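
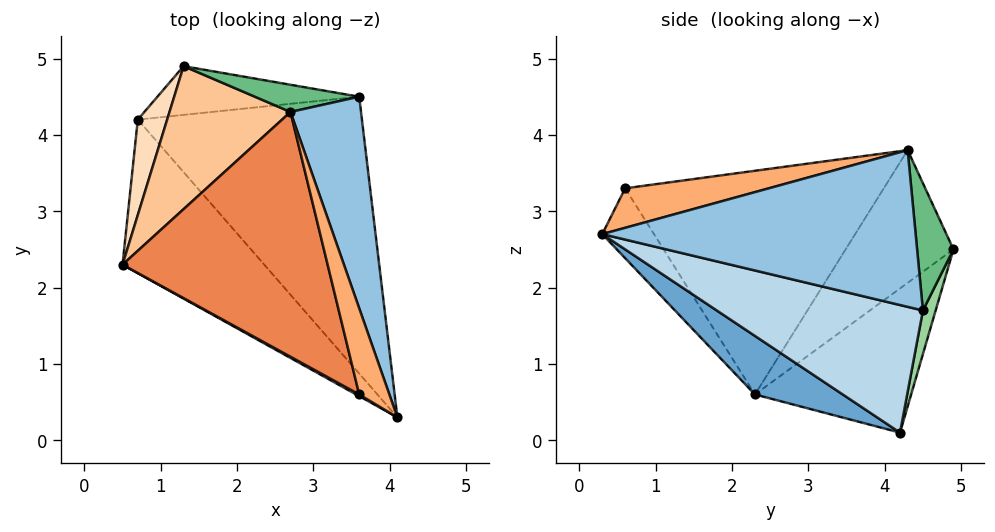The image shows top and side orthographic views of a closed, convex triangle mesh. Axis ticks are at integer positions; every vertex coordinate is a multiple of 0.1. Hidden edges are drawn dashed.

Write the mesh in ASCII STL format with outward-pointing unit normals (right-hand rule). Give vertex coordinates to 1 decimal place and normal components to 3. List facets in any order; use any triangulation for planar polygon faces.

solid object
 facet normal 0.367 -0.273 -0.889
  outer loop
   vertex 0.7 4.2 0.1
   vertex 4.1 0.3 2.7
   vertex 0.5 2.3 0.6
  endloop
 endfacet
 facet normal 0.893 0.202 0.402
  outer loop
   vertex 3.6 4.5 1.7
   vertex 2.7 4.3 3.8
   vertex 4.1 0.3 2.7
  endloop
 endfacet
 facet normal 0.489 -0.146 -0.860
  outer loop
   vertex 3.6 4.5 1.7
   vertex 4.1 0.3 2.7
   vertex 0.7 4.2 0.1
  endloop
 endfacet
 facet normal -0.495 -0.869 0.022
  outer loop
   vertex 3.6 0.6 3.3
   vertex 0.5 2.3 0.6
   vertex 4.1 0.3 2.7
  endloop
 endfacet
 facet normal -0.711 -0.261 0.652
  outer loop
   vertex 3.6 0.6 3.3
   vertex 2.7 4.3 3.8
   vertex 0.5 2.3 0.6
  endloop
 endfacet
 facet normal 0.790 0.111 0.603
  outer loop
   vertex 3.6 0.6 3.3
   vertex 4.1 0.3 2.7
   vertex 2.7 4.3 3.8
  endloop
 endfacet
 facet normal -0.714 -0.256 0.651
  outer loop
   vertex 1.3 4.9 2.5
   vertex 0.5 2.3 0.6
   vertex 2.7 4.3 3.8
  endloop
 endfacet
 facet normal -0.968 0.154 0.197
  outer loop
   vertex 1.3 4.9 2.5
   vertex 0.7 4.2 0.1
   vertex 0.5 2.3 0.6
  endloop
 endfacet
 facet normal 0.232 0.954 0.190
  outer loop
   vertex 1.3 4.9 2.5
   vertex 2.7 4.3 3.8
   vertex 3.6 4.5 1.7
  endloop
 endfacet
 facet normal 0.064 0.954 -0.294
  outer loop
   vertex 1.3 4.9 2.5
   vertex 3.6 4.5 1.7
   vertex 0.7 4.2 0.1
  endloop
 endfacet
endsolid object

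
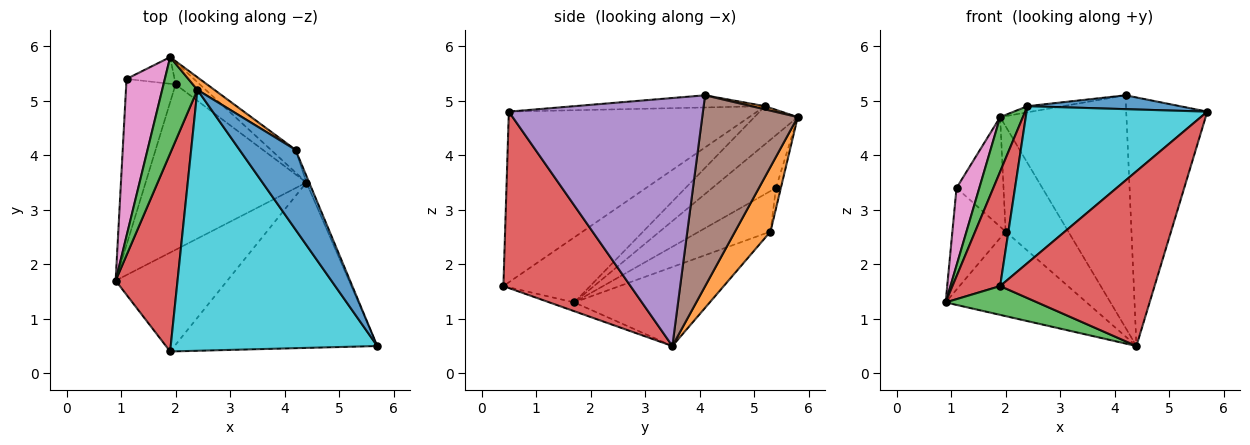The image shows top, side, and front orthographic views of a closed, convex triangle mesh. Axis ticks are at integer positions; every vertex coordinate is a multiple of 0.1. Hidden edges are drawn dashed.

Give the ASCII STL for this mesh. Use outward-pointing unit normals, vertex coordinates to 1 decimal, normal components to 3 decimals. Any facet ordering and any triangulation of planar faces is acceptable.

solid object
 facet normal -0.401 0.417 -0.816
  outer loop
   vertex 2.0 5.3 2.6
   vertex 4.4 3.5 0.5
   vertex 0.9 1.7 1.3
  endloop
 endfacet
 facet normal 0.484 0.856 -0.181
  outer loop
   vertex 2.0 5.3 2.6
   vertex 1.9 5.8 4.7
   vertex 4.4 3.5 0.5
  endloop
 endfacet
 facet normal -0.075 -0.279 -0.957
  outer loop
   vertex 1.9 0.4 1.6
   vertex 0.9 1.7 1.3
   vertex 4.4 3.5 0.5
  endloop
 endfacet
 facet normal 0.513 -0.623 -0.590
  outer loop
   vertex 1.9 0.4 1.6
   vertex 4.4 3.5 0.5
   vertex 5.7 0.5 4.8
  endloop
 endfacet
 facet normal 0.923 0.385 -0.010
  outer loop
   vertex 4.2 4.1 5.1
   vertex 5.7 0.5 4.8
   vertex 4.4 3.5 0.5
  endloop
 endfacet
 facet normal 0.601 0.795 -0.078
  outer loop
   vertex 4.2 4.1 5.1
   vertex 4.4 3.5 0.5
   vertex 1.9 5.8 4.7
  endloop
 endfacet
 facet normal -0.778 -0.278 0.564
  outer loop
   vertex 1.1 5.4 3.4
   vertex 0.9 1.7 1.3
   vertex 1.9 5.8 4.7
  endloop
 endfacet
 facet normal -0.574 0.428 -0.699
  outer loop
   vertex 1.1 5.4 3.4
   vertex 2.0 5.3 2.6
   vertex 0.9 1.7 1.3
  endloop
 endfacet
 facet normal -0.101 0.967 -0.235
  outer loop
   vertex 1.1 5.4 3.4
   vertex 1.9 5.8 4.7
   vertex 2.0 5.3 2.6
  endloop
 endfacet
 facet normal -0.578 -0.421 0.699
  outer loop
   vertex 2.4 5.2 4.9
   vertex 1.9 0.4 1.6
   vertex 5.7 0.5 4.8
  endloop
 endfacet
 facet normal -0.209 -0.168 0.963
  outer loop
   vertex 2.4 5.2 4.9
   vertex 5.7 0.5 4.8
   vertex 4.2 4.1 5.1
  endloop
 endfacet
 facet normal 0.167 0.434 0.885
  outer loop
   vertex 2.4 5.2 4.9
   vertex 4.2 4.1 5.1
   vertex 1.9 5.8 4.7
  endloop
 endfacet
 facet normal -0.685 -0.359 0.634
  outer loop
   vertex 2.4 5.2 4.9
   vertex 1.9 5.8 4.7
   vertex 0.9 1.7 1.3
  endloop
 endfacet
 facet normal -0.673 -0.370 0.640
  outer loop
   vertex 2.4 5.2 4.9
   vertex 0.9 1.7 1.3
   vertex 1.9 0.4 1.6
  endloop
 endfacet
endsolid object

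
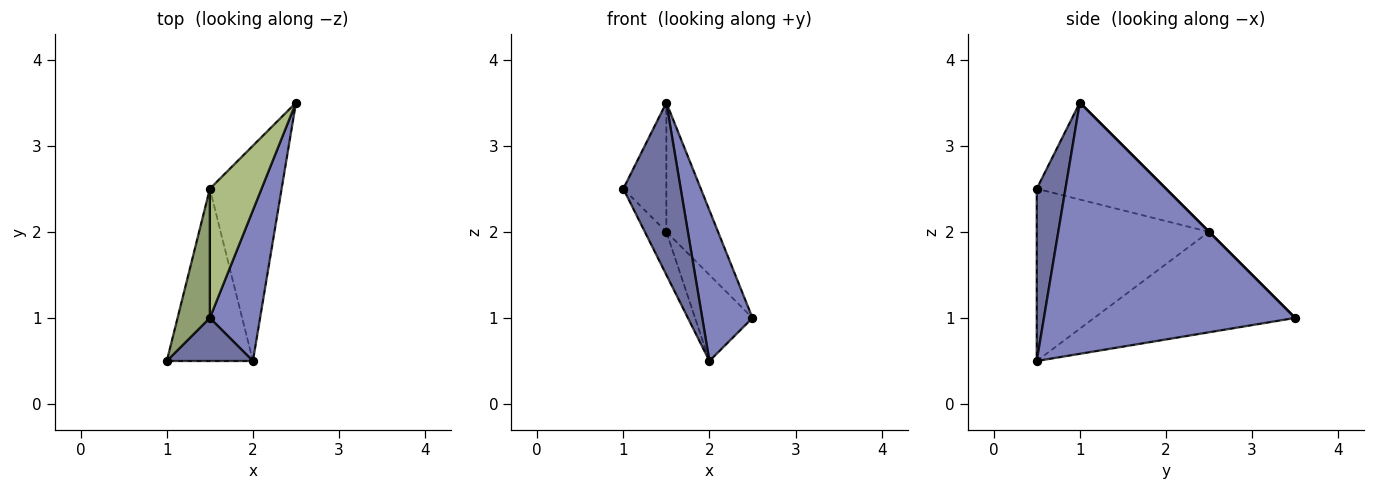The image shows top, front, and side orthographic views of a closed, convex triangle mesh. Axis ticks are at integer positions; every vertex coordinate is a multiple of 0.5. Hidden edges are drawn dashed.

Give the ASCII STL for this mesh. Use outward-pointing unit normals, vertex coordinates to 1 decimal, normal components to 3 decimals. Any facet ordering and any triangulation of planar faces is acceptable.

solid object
 facet normal 0.436 -0.873 0.218
  outer loop
   vertex 1.5 1.0 3.5
   vertex 1.0 0.5 2.5
   vertex 2.0 0.5 0.5
  endloop
 endfacet
 facet normal 0.962 -0.192 0.192
  outer loop
   vertex 1.5 1.0 3.5
   vertex 2.0 0.5 0.5
   vertex 2.5 3.5 1.0
  endloop
 endfacet
 facet normal -0.889 0.111 -0.444
  outer loop
   vertex 1.5 2.5 2.0
   vertex 2.0 0.5 0.5
   vertex 1.0 0.5 2.5
  endloop
 endfacet
 facet normal -0.793 0.226 -0.566
  outer loop
   vertex 1.5 2.5 2.0
   vertex 2.5 3.5 1.0
   vertex 2.0 0.5 0.5
  endloop
 endfacet
 facet normal -0.905 0.302 0.302
  outer loop
   vertex 1.5 2.5 2.0
   vertex 1.0 0.5 2.5
   vertex 1.5 1.0 3.5
  endloop
 endfacet
 facet normal 0.000 0.707 0.707
  outer loop
   vertex 1.5 2.5 2.0
   vertex 1.5 1.0 3.5
   vertex 2.5 3.5 1.0
  endloop
 endfacet
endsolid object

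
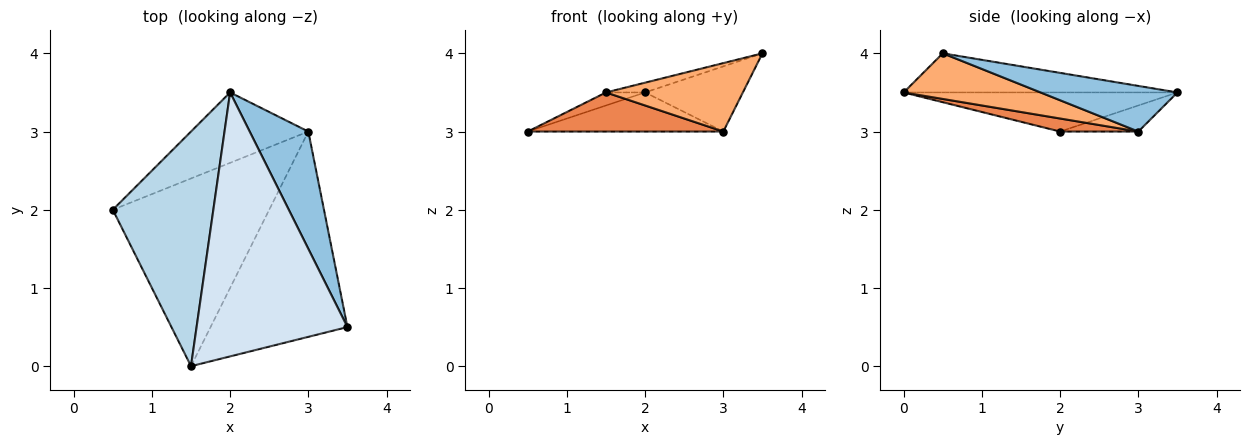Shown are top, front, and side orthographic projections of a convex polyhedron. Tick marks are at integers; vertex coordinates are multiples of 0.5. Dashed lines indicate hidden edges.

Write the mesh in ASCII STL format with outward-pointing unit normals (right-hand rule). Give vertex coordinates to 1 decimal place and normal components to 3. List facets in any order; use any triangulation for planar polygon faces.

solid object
 facet normal -0.191 0.477 -0.858
  outer loop
   vertex 3.0 3.0 3.0
   vertex 0.5 2.0 3.0
   vertex 2.0 3.5 3.5
  endloop
 endfacet
 facet normal 0.562 0.402 0.723
  outer loop
   vertex 3.0 3.0 3.0
   vertex 2.0 3.5 3.5
   vertex 3.5 0.5 4.0
  endloop
 endfacet
 facet normal -0.362 0.052 0.931
  outer loop
   vertex 1.5 0.0 3.5
   vertex 2.0 3.5 3.5
   vertex 0.5 2.0 3.0
  endloop
 endfacet
 facet normal -0.251 0.036 0.967
  outer loop
   vertex 1.5 0.0 3.5
   vertex 3.5 0.5 4.0
   vertex 2.0 3.5 3.5
  endloop
 endfacet
 facet normal 0.081 -0.203 -0.976
  outer loop
   vertex 1.5 0.0 3.5
   vertex 0.5 2.0 3.0
   vertex 3.0 3.0 3.0
  endloop
 endfacet
 facet normal 0.302 -0.302 -0.905
  outer loop
   vertex 1.5 0.0 3.5
   vertex 3.0 3.0 3.0
   vertex 3.5 0.5 4.0
  endloop
 endfacet
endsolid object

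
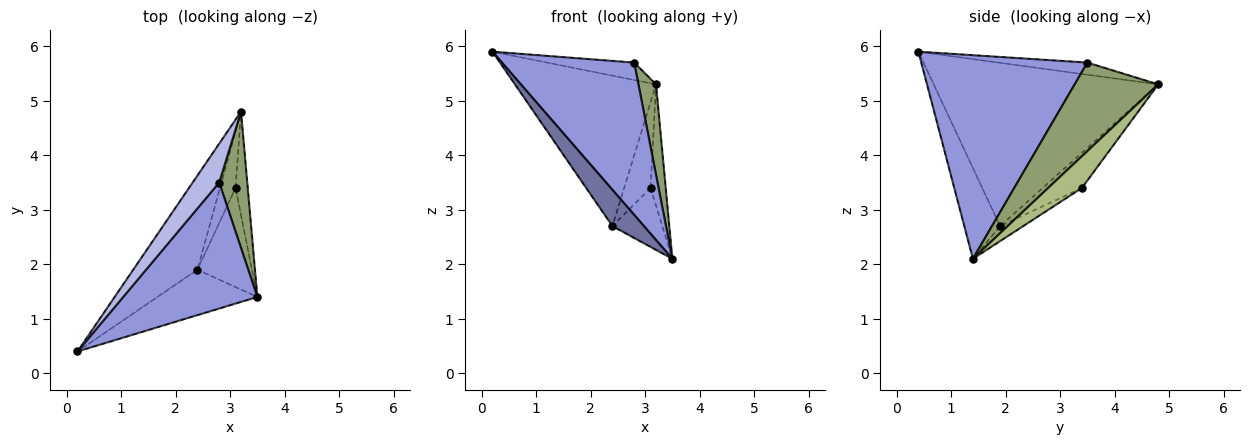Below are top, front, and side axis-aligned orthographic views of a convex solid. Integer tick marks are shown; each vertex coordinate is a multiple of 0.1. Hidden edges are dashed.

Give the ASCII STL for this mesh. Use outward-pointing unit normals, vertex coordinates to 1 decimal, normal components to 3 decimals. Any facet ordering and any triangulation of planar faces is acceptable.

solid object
 facet normal -0.579 -0.509 -0.637
  outer loop
   vertex 2.4 1.9 2.7
   vertex 3.5 1.4 2.1
   vertex 0.2 0.4 5.9
  endloop
 endfacet
 facet normal -0.803 0.505 -0.316
  outer loop
   vertex 2.4 1.9 2.7
   vertex 0.2 0.4 5.9
   vertex 3.2 4.8 5.3
  endloop
 endfacet
 facet normal 0.695 -0.554 0.458
  outer loop
   vertex 2.8 3.5 5.7
   vertex 0.2 0.4 5.9
   vertex 3.5 1.4 2.1
  endloop
 endfacet
 facet normal -0.386 0.378 0.842
  outer loop
   vertex 2.8 3.5 5.7
   vertex 3.2 4.8 5.3
   vertex 0.2 0.4 5.9
  endloop
 endfacet
 facet normal 0.935 -0.196 0.296
  outer loop
   vertex 2.8 3.5 5.7
   vertex 3.5 1.4 2.1
   vertex 3.2 4.8 5.3
  endloop
 endfacet
 facet normal 0.861 0.387 -0.330
  outer loop
   vertex 3.1 3.4 3.4
   vertex 3.2 4.8 5.3
   vertex 3.5 1.4 2.1
  endloop
 endfacet
 facet normal -0.230 0.498 -0.836
  outer loop
   vertex 3.1 3.4 3.4
   vertex 3.5 1.4 2.1
   vertex 2.4 1.9 2.7
  endloop
 endfacet
 facet normal -0.778 0.524 -0.345
  outer loop
   vertex 3.1 3.4 3.4
   vertex 2.4 1.9 2.7
   vertex 3.2 4.8 5.3
  endloop
 endfacet
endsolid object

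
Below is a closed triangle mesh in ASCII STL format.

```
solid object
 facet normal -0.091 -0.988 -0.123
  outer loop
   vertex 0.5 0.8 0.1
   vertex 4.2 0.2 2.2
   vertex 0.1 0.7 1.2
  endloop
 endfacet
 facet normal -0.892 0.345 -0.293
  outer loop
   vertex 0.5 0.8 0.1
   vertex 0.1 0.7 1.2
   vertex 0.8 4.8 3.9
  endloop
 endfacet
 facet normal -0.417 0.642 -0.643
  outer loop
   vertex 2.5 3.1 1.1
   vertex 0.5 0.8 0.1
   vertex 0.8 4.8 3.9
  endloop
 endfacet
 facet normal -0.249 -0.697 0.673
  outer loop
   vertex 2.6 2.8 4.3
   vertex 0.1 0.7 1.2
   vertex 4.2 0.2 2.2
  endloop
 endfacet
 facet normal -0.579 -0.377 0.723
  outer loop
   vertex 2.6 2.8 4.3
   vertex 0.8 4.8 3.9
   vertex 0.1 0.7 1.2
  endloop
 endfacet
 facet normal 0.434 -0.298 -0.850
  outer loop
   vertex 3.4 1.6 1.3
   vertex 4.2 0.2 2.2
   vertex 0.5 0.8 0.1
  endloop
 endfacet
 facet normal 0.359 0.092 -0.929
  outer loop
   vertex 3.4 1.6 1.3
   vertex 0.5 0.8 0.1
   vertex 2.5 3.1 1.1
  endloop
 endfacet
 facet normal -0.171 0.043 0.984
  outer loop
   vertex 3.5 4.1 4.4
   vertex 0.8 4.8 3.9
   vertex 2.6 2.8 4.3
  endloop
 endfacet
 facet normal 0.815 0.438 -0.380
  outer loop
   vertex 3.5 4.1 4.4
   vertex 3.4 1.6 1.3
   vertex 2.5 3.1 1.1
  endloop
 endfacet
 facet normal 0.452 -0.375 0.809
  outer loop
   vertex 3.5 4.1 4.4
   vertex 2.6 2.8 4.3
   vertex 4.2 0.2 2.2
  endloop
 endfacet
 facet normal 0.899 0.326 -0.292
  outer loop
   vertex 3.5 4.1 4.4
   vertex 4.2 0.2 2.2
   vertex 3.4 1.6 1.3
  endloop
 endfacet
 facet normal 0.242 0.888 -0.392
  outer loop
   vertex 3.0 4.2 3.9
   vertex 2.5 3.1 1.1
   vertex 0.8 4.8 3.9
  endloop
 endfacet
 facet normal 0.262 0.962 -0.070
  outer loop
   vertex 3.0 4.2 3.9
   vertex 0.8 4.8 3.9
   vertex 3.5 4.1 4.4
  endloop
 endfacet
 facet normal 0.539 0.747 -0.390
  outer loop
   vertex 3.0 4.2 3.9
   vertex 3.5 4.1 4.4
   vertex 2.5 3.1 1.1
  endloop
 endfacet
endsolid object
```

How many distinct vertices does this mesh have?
9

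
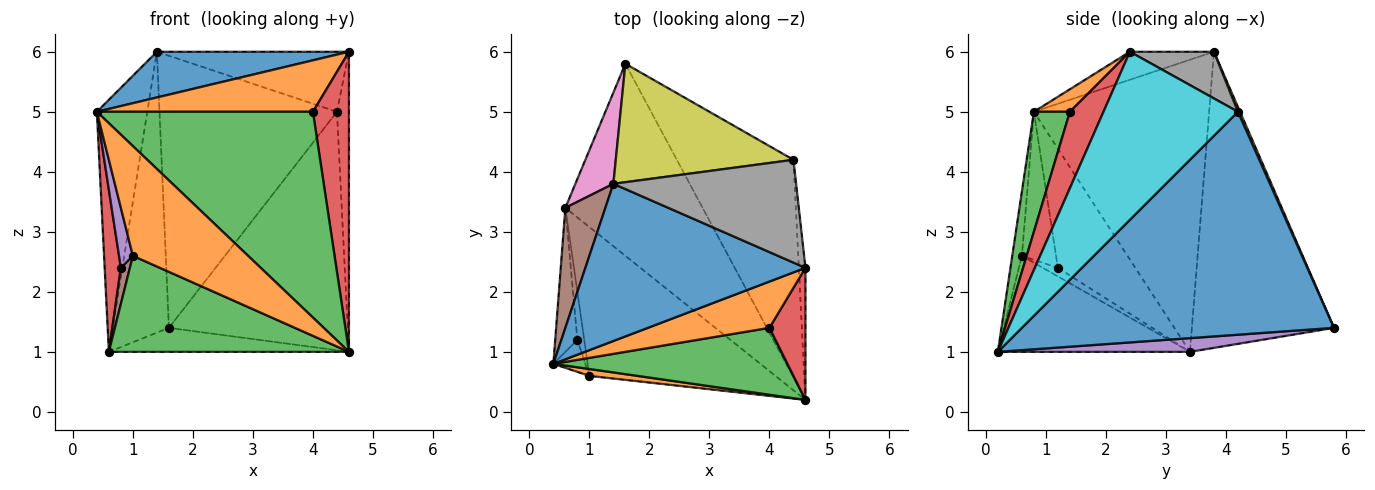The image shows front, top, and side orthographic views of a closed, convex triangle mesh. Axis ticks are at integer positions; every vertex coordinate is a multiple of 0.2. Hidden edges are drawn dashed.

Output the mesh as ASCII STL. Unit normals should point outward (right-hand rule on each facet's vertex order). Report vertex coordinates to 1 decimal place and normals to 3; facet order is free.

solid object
 facet normal -0.121 -0.277 0.953
  outer loop
   vertex 1.4 3.8 6.0
   vertex 0.4 0.8 5.0
   vertex 4.6 2.4 6.0
  endloop
 endfacet
 facet normal 0.123 -0.738 0.664
  outer loop
   vertex 4.0 1.4 5.0
   vertex 4.6 2.4 6.0
   vertex 0.4 0.8 5.0
  endloop
 endfacet
 facet normal 0.157 -0.939 0.305
  outer loop
   vertex 4.0 1.4 5.0
   vertex 0.4 0.8 5.0
   vertex 4.6 0.2 1.0
  endloop
 endfacet
 facet normal 0.650 -0.696 0.306
  outer loop
   vertex 4.0 1.4 5.0
   vertex 4.6 0.2 1.0
   vertex 4.6 2.4 6.0
  endloop
 endfacet
 facet normal 0.099 0.123 -0.987
  outer loop
   vertex 0.6 3.4 1.0
   vertex 1.6 5.8 1.4
   vertex 4.6 0.2 1.0
  endloop
 endfacet
 facet normal -0.953 0.274 0.131
  outer loop
   vertex 0.6 3.4 1.0
   vertex 0.4 0.8 5.0
   vertex 1.4 3.8 6.0
  endloop
 endfacet
 facet normal -0.923 0.365 0.119
  outer loop
   vertex 0.6 3.4 1.0
   vertex 1.4 3.8 6.0
   vertex 1.6 5.8 1.4
  endloop
 endfacet
 facet normal 0.215 0.492 0.843
  outer loop
   vertex 4.4 4.2 5.0
   vertex 1.4 3.8 6.0
   vertex 4.6 2.4 6.0
  endloop
 endfacet
 facet normal 0.011 0.917 0.399
  outer loop
   vertex 4.4 4.2 5.0
   vertex 1.6 5.8 1.4
   vertex 1.4 3.8 6.0
  endloop
 endfacet
 facet normal 0.995 0.089 -0.039
  outer loop
   vertex 4.4 4.2 5.0
   vertex 4.6 2.4 6.0
   vertex 4.6 0.2 1.0
  endloop
 endfacet
 facet normal 0.790 0.453 -0.413
  outer loop
   vertex 4.4 4.2 5.0
   vertex 4.6 0.2 1.0
   vertex 1.6 5.8 1.4
  endloop
 endfacet
 facet normal -0.083 -0.995 0.062
  outer loop
   vertex 1.0 0.6 2.6
   vertex 4.6 0.2 1.0
   vertex 0.4 0.8 5.0
  endloop
 endfacet
 facet normal -0.398 -0.497 -0.771
  outer loop
   vertex 1.0 0.6 2.6
   vertex 0.6 3.4 1.0
   vertex 4.6 0.2 1.0
  endloop
 endfacet
 facet normal -0.963 -0.202 -0.179
  outer loop
   vertex 0.8 1.2 2.4
   vertex 0.4 0.8 5.0
   vertex 0.6 3.4 1.0
  endloop
 endfacet
 facet normal -0.909 -0.368 -0.196
  outer loop
   vertex 0.8 1.2 2.4
   vertex 1.0 0.6 2.6
   vertex 0.4 0.8 5.0
  endloop
 endfacet
 facet normal -0.707 -0.424 -0.566
  outer loop
   vertex 0.8 1.2 2.4
   vertex 0.6 3.4 1.0
   vertex 1.0 0.6 2.6
  endloop
 endfacet
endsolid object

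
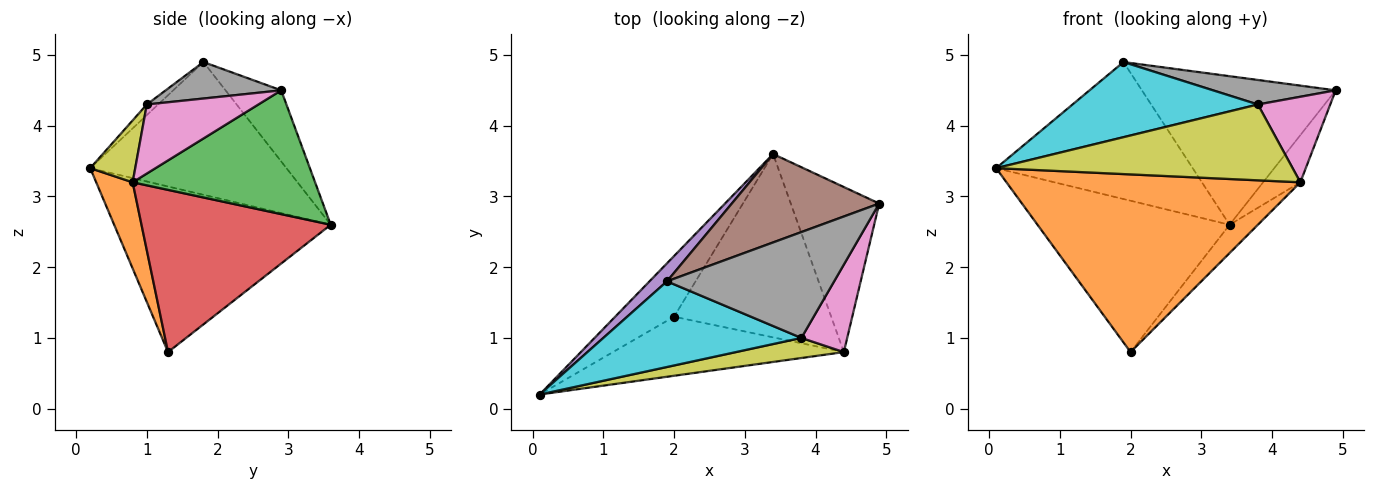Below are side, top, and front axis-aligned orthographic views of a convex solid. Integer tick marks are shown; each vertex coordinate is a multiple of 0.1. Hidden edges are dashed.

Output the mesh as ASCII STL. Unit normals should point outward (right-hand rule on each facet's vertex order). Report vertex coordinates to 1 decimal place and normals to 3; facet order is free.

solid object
 facet normal -0.723 0.641 -0.257
  outer loop
   vertex 2.0 1.3 0.8
   vertex 0.1 0.2 3.4
   vertex 3.4 3.6 2.6
  endloop
 endfacet
 facet normal 0.117 -0.942 -0.313
  outer loop
   vertex 4.4 0.8 3.2
   vertex 0.1 0.2 3.4
   vertex 2.0 1.3 0.8
  endloop
 endfacet
 facet normal 0.803 0.164 -0.573
  outer loop
   vertex 4.4 0.8 3.2
   vertex 3.4 3.6 2.6
   vertex 4.9 2.9 4.5
  endloop
 endfacet
 facet normal 0.714 0.107 -0.692
  outer loop
   vertex 4.4 0.8 3.2
   vertex 2.0 1.3 0.8
   vertex 3.4 3.6 2.6
  endloop
 endfacet
 facet normal -0.704 0.705 0.093
  outer loop
   vertex 1.9 1.8 4.9
   vertex 3.4 3.6 2.6
   vertex 0.1 0.2 3.4
  endloop
 endfacet
 facet normal -0.240 0.834 0.497
  outer loop
   vertex 1.9 1.8 4.9
   vertex 4.9 2.9 4.5
   vertex 3.4 3.6 2.6
  endloop
 endfacet
 facet normal 0.733 -0.476 0.486
  outer loop
   vertex 3.8 1.0 4.3
   vertex 4.4 0.8 3.2
   vertex 4.9 2.9 4.5
  endloop
 endfacet
 facet normal 0.208 -0.221 0.953
  outer loop
   vertex 3.8 1.0 4.3
   vertex 4.9 2.9 4.5
   vertex 1.9 1.8 4.9
  endloop
 endfacet
 facet normal 0.145 -0.956 0.253
  outer loop
   vertex 3.8 1.0 4.3
   vertex 0.1 0.2 3.4
   vertex 4.4 0.8 3.2
  endloop
 endfacet
 facet normal -0.040 -0.659 0.751
  outer loop
   vertex 3.8 1.0 4.3
   vertex 1.9 1.8 4.9
   vertex 0.1 0.2 3.4
  endloop
 endfacet
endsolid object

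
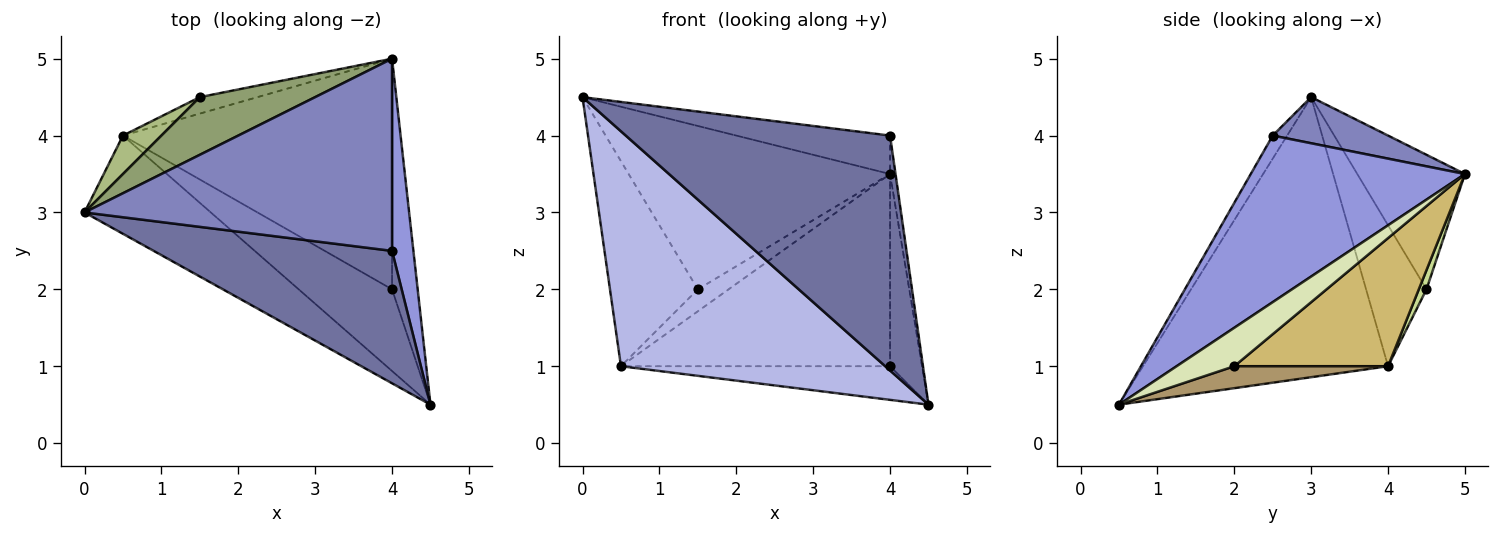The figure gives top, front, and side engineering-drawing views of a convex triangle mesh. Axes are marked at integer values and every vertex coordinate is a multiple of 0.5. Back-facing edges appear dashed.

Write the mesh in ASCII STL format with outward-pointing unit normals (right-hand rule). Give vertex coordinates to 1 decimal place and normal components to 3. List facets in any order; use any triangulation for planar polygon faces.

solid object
 facet normal -0.047 -0.870 0.490
  outer loop
   vertex 4.0 2.5 4.0
   vertex 0.0 3.0 4.5
   vertex 4.5 0.5 0.5
  endloop
 endfacet
 facet normal 0.146 0.194 0.970
  outer loop
   vertex 4.0 2.5 4.0
   vertex 4.0 5.0 3.5
   vertex 0.0 3.0 4.5
  endloop
 endfacet
 facet normal 0.992 0.025 0.127
  outer loop
   vertex 4.0 2.5 4.0
   vertex 4.5 0.5 0.5
   vertex 4.0 5.0 3.5
  endloop
 endfacet
 facet normal -0.650 -0.701 -0.293
  outer loop
   vertex 0.5 4.0 1.0
   vertex 4.5 0.5 0.5
   vertex 0.0 3.0 4.5
  endloop
 endfacet
 facet normal -0.362 0.879 0.310
  outer loop
   vertex 1.5 4.5 2.0
   vertex 0.0 3.0 4.5
   vertex 4.0 5.0 3.5
  endloop
 endfacet
 facet normal -0.560 0.814 0.153
  outer loop
   vertex 1.5 4.5 2.0
   vertex 0.5 4.0 1.0
   vertex 0.0 3.0 4.5
  endloop
 endfacet
 facet normal 0.196 0.784 -0.588
  outer loop
   vertex 1.5 4.5 2.0
   vertex 4.0 5.0 3.5
   vertex 0.5 4.0 1.0
  endloop
 endfacet
 facet normal 0.755 0.420 -0.504
  outer loop
   vertex 4.0 2.0 1.0
   vertex 4.0 5.0 3.5
   vertex 4.5 0.5 0.5
  endloop
 endfacet
 facet normal 0.213 0.372 -0.904
  outer loop
   vertex 4.0 2.0 1.0
   vertex 4.5 0.5 0.5
   vertex 0.5 4.0 1.0
  endloop
 endfacet
 facet normal 0.344 0.601 -0.721
  outer loop
   vertex 4.0 2.0 1.0
   vertex 0.5 4.0 1.0
   vertex 4.0 5.0 3.5
  endloop
 endfacet
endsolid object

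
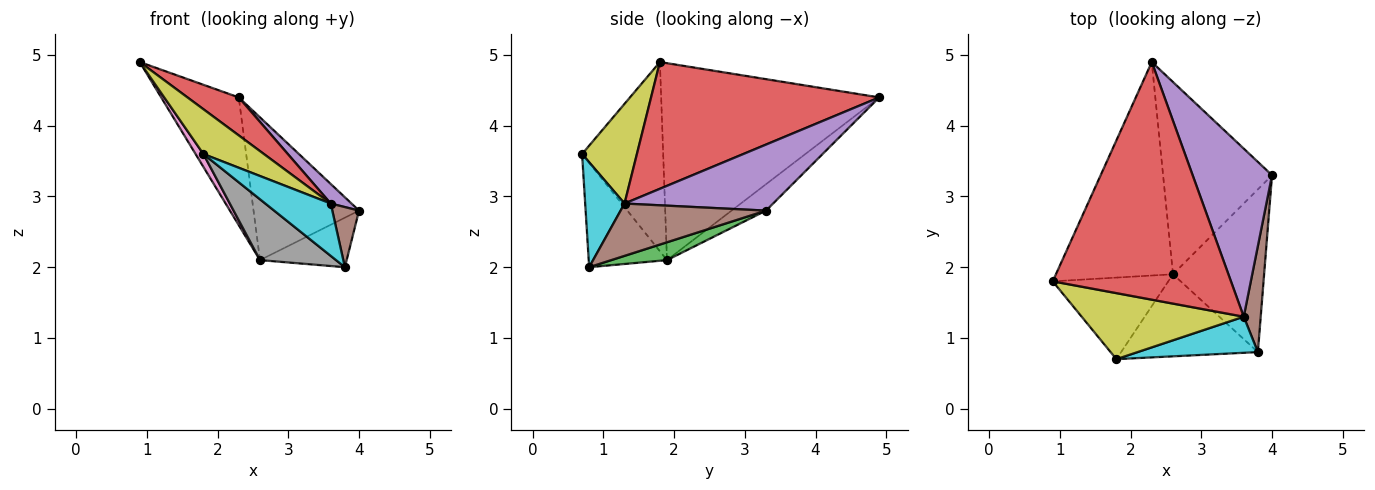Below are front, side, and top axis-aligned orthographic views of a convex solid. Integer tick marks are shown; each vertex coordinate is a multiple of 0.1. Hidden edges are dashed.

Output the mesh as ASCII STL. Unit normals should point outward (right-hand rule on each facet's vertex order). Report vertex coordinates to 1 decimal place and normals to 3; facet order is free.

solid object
 facet normal -0.822 0.292 -0.489
  outer loop
   vertex 2.6 1.9 2.1
   vertex 0.9 1.8 4.9
   vertex 2.3 4.9 4.4
  endloop
 endfacet
 facet normal -0.191 0.585 -0.788
  outer loop
   vertex 2.6 1.9 2.1
   vertex 2.3 4.9 4.4
   vertex 4.0 3.3 2.8
  endloop
 endfacet
 facet normal 0.184 0.286 -0.940
  outer loop
   vertex 2.6 1.9 2.1
   vertex 4.0 3.3 2.8
   vertex 3.8 0.8 2.0
  endloop
 endfacet
 facet normal 0.575 -0.129 0.808
  outer loop
   vertex 3.6 1.3 2.9
   vertex 2.3 4.9 4.4
   vertex 0.9 1.8 4.9
  endloop
 endfacet
 facet normal 0.637 -0.089 0.766
  outer loop
   vertex 3.6 1.3 2.9
   vertex 4.0 3.3 2.8
   vertex 2.3 4.9 4.4
  endloop
 endfacet
 facet normal 0.937 -0.172 0.304
  outer loop
   vertex 3.6 1.3 2.9
   vertex 3.8 0.8 2.0
   vertex 4.0 3.3 2.8
  endloop
 endfacet
 facet normal -0.851 -0.082 -0.519
  outer loop
   vertex 1.8 0.7 3.6
   vertex 0.9 1.8 4.9
   vertex 2.6 1.9 2.1
  endloop
 endfacet
 facet normal -0.523 -0.508 -0.685
  outer loop
   vertex 1.8 0.7 3.6
   vertex 2.6 1.9 2.1
   vertex 3.8 0.8 2.0
  endloop
 endfacet
 facet normal 0.454 -0.500 0.737
  outer loop
   vertex 1.8 0.7 3.6
   vertex 3.6 1.3 2.9
   vertex 0.9 1.8 4.9
  endloop
 endfacet
 facet normal 0.444 -0.738 0.509
  outer loop
   vertex 1.8 0.7 3.6
   vertex 3.8 0.8 2.0
   vertex 3.6 1.3 2.9
  endloop
 endfacet
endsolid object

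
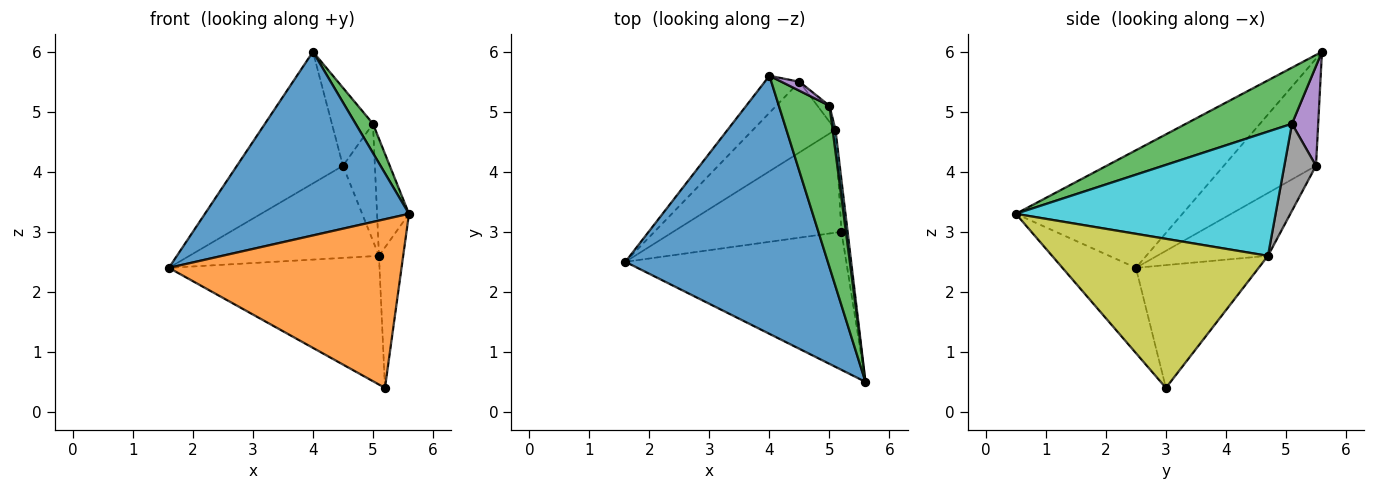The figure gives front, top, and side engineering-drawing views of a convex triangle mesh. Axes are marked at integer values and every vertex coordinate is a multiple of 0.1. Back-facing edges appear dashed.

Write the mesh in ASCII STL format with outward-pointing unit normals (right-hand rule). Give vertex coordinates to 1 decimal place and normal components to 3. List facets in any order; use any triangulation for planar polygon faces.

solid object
 facet normal -0.428 -0.524 0.736
  outer loop
   vertex 4.0 5.6 6.0
   vertex 1.6 2.5 2.4
   vertex 5.6 0.5 3.3
  endloop
 endfacet
 facet normal -0.237 -0.752 -0.615
  outer loop
   vertex 5.2 3.0 0.4
   vertex 5.6 0.5 3.3
   vertex 1.6 2.5 2.4
  endloop
 endfacet
 facet normal 0.737 -0.121 0.665
  outer loop
   vertex 5.0 5.1 4.8
   vertex 4.0 5.6 6.0
   vertex 5.6 0.5 3.3
  endloop
 endfacet
 facet normal -0.642 0.738 -0.208
  outer loop
   vertex 4.5 5.5 4.1
   vertex 1.6 2.5 2.4
   vertex 4.0 5.6 6.0
  endloop
 endfacet
 facet normal 0.536 0.839 0.097
  outer loop
   vertex 4.5 5.5 4.1
   vertex 4.0 5.6 6.0
   vertex 5.0 5.1 4.8
  endloop
 endfacet
 facet normal -0.414 0.711 -0.568
  outer loop
   vertex 5.1 4.7 2.6
   vertex 5.2 3.0 0.4
   vertex 1.6 2.5 2.4
  endloop
 endfacet
 facet normal -0.421 0.720 -0.552
  outer loop
   vertex 5.1 4.7 2.6
   vertex 1.6 2.5 2.4
   vertex 4.5 5.5 4.1
  endloop
 endfacet
 facet normal 0.701 0.707 -0.097
  outer loop
   vertex 5.1 4.7 2.6
   vertex 4.5 5.5 4.1
   vertex 5.0 5.1 4.8
  endloop
 endfacet
 facet normal 0.993 0.111 -0.041
  outer loop
   vertex 5.1 4.7 2.6
   vertex 5.6 0.5 3.3
   vertex 5.2 3.0 0.4
  endloop
 endfacet
 facet normal 0.992 0.122 0.023
  outer loop
   vertex 5.1 4.7 2.6
   vertex 5.0 5.1 4.8
   vertex 5.6 0.5 3.3
  endloop
 endfacet
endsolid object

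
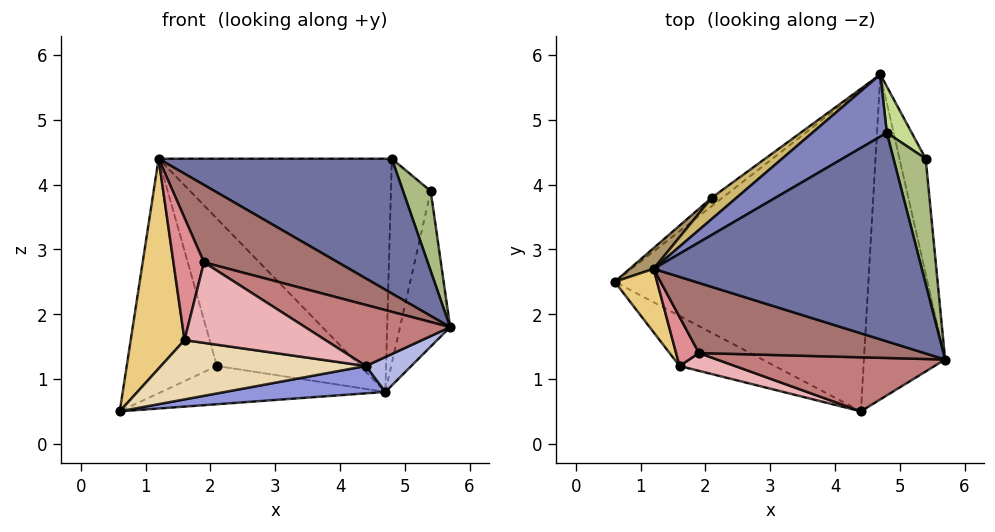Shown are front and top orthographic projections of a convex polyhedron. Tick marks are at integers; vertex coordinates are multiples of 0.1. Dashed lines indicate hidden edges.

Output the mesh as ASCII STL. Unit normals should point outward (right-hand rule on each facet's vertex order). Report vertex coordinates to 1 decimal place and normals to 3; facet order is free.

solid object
 facet normal 0.302 -0.517 0.801
  outer loop
   vertex 1.2 2.7 4.4
   vertex 5.7 1.3 1.8
   vertex 4.8 4.8 4.4
  endloop
 endfacet
 facet normal -0.491 0.842 0.224
  outer loop
   vertex 1.2 2.7 4.4
   vertex 4.8 4.8 4.4
   vertex 4.7 5.7 0.8
  endloop
 endfacet
 facet normal 0.138 -0.084 -0.987
  outer loop
   vertex 4.4 0.5 1.2
   vertex 0.6 2.5 0.5
   vertex 4.7 5.7 0.8
  endloop
 endfacet
 facet normal 0.465 -0.095 -0.880
  outer loop
   vertex 4.4 0.5 1.2
   vertex 4.7 5.7 0.8
   vertex 5.7 1.3 1.8
  endloop
 endfacet
 facet normal 0.972 0.189 -0.140
  outer loop
   vertex 5.4 4.4 3.9
   vertex 5.7 1.3 1.8
   vertex 4.7 5.7 0.8
  endloop
 endfacet
 facet normal 0.325 -0.509 0.797
  outer loop
   vertex 5.4 4.4 3.9
   vertex 4.8 4.8 4.4
   vertex 5.7 1.3 1.8
  endloop
 endfacet
 facet normal 0.641 0.749 0.169
  outer loop
   vertex 5.4 4.4 3.9
   vertex 4.7 5.7 0.8
   vertex 4.8 4.8 4.4
  endloop
 endfacet
 facet normal -0.598 0.783 -0.171
  outer loop
   vertex 2.1 3.8 1.2
   vertex 4.7 5.7 0.8
   vertex 0.6 2.5 0.5
  endloop
 endfacet
 facet normal -0.671 0.739 0.065
  outer loop
   vertex 2.1 3.8 1.2
   vertex 0.6 2.5 0.5
   vertex 1.2 2.7 4.4
  endloop
 endfacet
 facet normal -0.574 0.810 0.117
  outer loop
   vertex 2.1 3.8 1.2
   vertex 1.2 2.7 4.4
   vertex 4.7 5.7 0.8
  endloop
 endfacet
 facet normal -0.842 -0.516 0.156
  outer loop
   vertex 1.6 1.2 1.6
   vertex 1.2 2.7 4.4
   vertex 0.6 2.5 0.5
  endloop
 endfacet
 facet normal -0.272 -0.735 -0.621
  outer loop
   vertex 1.6 1.2 1.6
   vertex 0.6 2.5 0.5
   vertex 4.4 0.5 1.2
  endloop
 endfacet
 facet normal 0.155 -0.732 0.663
  outer loop
   vertex 1.9 1.4 2.8
   vertex 5.7 1.3 1.8
   vertex 1.2 2.7 4.4
  endloop
 endfacet
 facet normal 0.153 -0.740 0.655
  outer loop
   vertex 1.9 1.4 2.8
   vertex 4.4 0.5 1.2
   vertex 5.7 1.3 1.8
  endloop
 endfacet
 facet normal -0.657 -0.700 0.281
  outer loop
   vertex 1.9 1.4 2.8
   vertex 1.2 2.7 4.4
   vertex 1.6 1.2 1.6
  endloop
 endfacet
 facet normal -0.209 -0.955 0.211
  outer loop
   vertex 1.9 1.4 2.8
   vertex 1.6 1.2 1.6
   vertex 4.4 0.5 1.2
  endloop
 endfacet
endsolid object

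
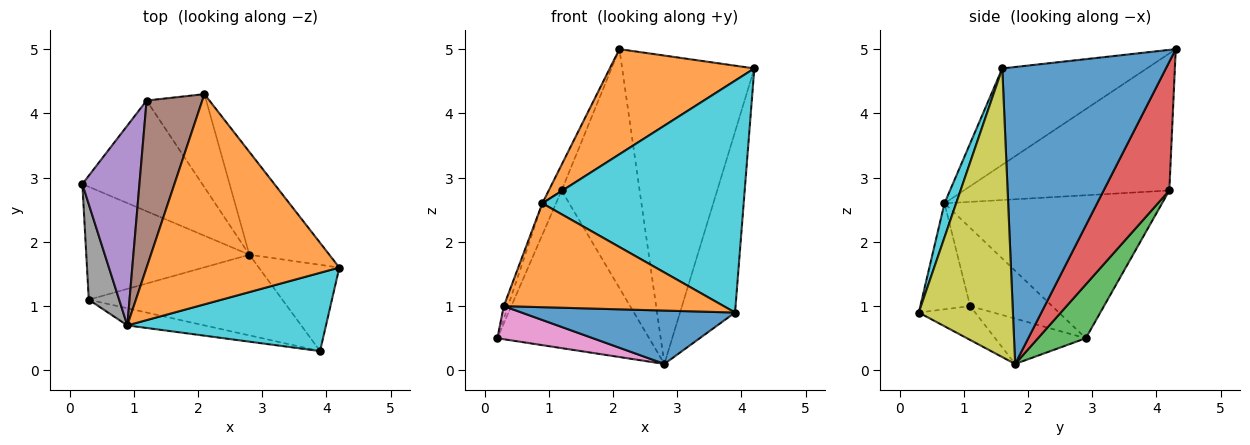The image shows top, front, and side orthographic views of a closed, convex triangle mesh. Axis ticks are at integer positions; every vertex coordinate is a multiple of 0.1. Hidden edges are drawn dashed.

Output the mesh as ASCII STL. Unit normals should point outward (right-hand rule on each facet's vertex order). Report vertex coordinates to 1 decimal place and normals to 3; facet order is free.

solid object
 facet normal 0.761 0.615 -0.205
  outer loop
   vertex 2.8 1.8 0.1
   vertex 2.1 4.3 5.0
   vertex 4.2 1.6 4.7
  endloop
 endfacet
 facet normal -0.408 -0.408 0.816
  outer loop
   vertex 0.9 0.7 2.6
   vertex 4.2 1.6 4.7
   vertex 2.1 4.3 5.0
  endloop
 endfacet
 facet normal 0.250 0.792 -0.556
  outer loop
   vertex 1.2 4.2 2.8
   vertex 2.8 1.8 0.1
   vertex 0.2 2.9 0.5
  endloop
 endfacet
 facet normal 0.617 0.733 -0.286
  outer loop
   vertex 1.2 4.2 2.8
   vertex 2.1 4.3 5.0
   vertex 2.8 1.8 0.1
  endloop
 endfacet
 facet normal -0.927 0.058 0.370
  outer loop
   vertex 1.2 4.2 2.8
   vertex 0.2 2.9 0.5
   vertex 0.9 0.7 2.6
  endloop
 endfacet
 facet normal -0.925 0.058 0.376
  outer loop
   vertex 1.2 4.2 2.8
   vertex 0.9 0.7 2.6
   vertex 2.1 4.3 5.0
  endloop
 endfacet
 facet normal -0.258 -0.272 -0.927
  outer loop
   vertex 0.3 1.1 1.0
   vertex 0.2 2.9 0.5
   vertex 2.8 1.8 0.1
  endloop
 endfacet
 facet normal -0.931 0.049 0.361
  outer loop
   vertex 0.3 1.1 1.0
   vertex 0.9 0.7 2.6
   vertex 0.2 2.9 0.5
  endloop
 endfacet
 facet normal 0.839 0.491 -0.234
  outer loop
   vertex 3.9 0.3 0.9
   vertex 2.8 1.8 0.1
   vertex 4.2 1.6 4.7
  endloop
 endfacet
 facet normal 0.055 -0.946 0.319
  outer loop
   vertex 3.9 0.3 0.9
   vertex 4.2 1.6 4.7
   vertex 0.9 0.7 2.6
  endloop
 endfacet
 facet normal -0.144 -0.546 -0.825
  outer loop
   vertex 3.9 0.3 0.9
   vertex 0.3 1.1 1.0
   vertex 2.8 1.8 0.1
  endloop
 endfacet
 facet normal -0.218 -0.963 -0.159
  outer loop
   vertex 3.9 0.3 0.9
   vertex 0.9 0.7 2.6
   vertex 0.3 1.1 1.0
  endloop
 endfacet
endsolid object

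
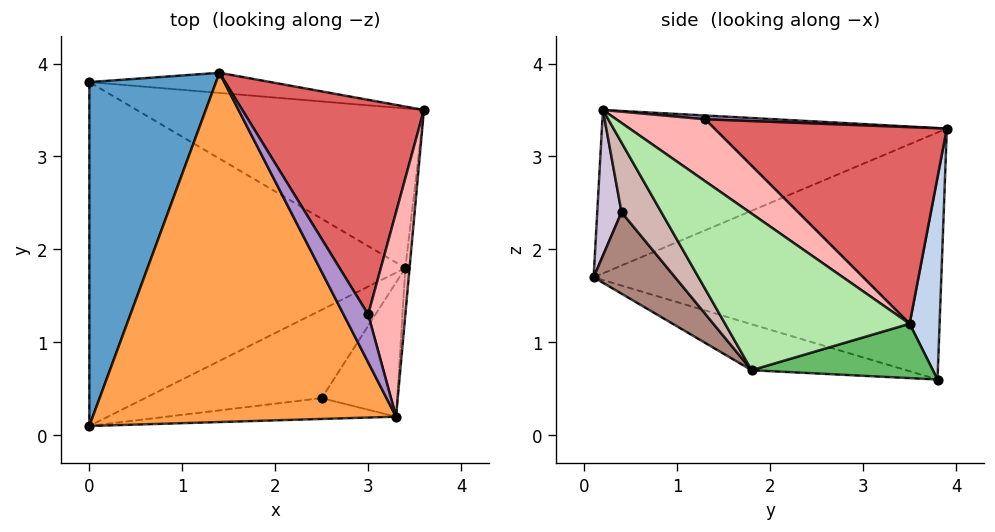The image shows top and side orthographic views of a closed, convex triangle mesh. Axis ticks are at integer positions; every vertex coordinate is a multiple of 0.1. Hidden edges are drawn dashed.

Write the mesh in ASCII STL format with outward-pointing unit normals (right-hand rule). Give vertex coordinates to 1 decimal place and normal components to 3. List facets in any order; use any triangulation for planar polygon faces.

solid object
 facet normal -0.882 0.134 0.452
  outer loop
   vertex 1.4 3.9 3.3
   vertex 0.0 3.8 0.6
   vertex 0.0 0.1 1.7
  endloop
 endfacet
 facet normal 0.097 0.991 -0.087
  outer loop
   vertex 1.4 3.9 3.3
   vertex 3.6 3.5 1.2
   vertex 0.0 3.8 0.6
  endloop
 endfacet
 facet normal -0.465 -0.192 0.864
  outer loop
   vertex 3.3 0.2 3.5
   vertex 1.4 3.9 3.3
   vertex 0.0 0.1 1.7
  endloop
 endfacet
 facet normal -0.138 -0.282 -0.949
  outer loop
   vertex 3.4 1.8 0.7
   vertex 0.0 0.1 1.7
   vertex 0.0 3.8 0.6
  endloop
 endfacet
 facet normal 0.180 0.258 -0.949
  outer loop
   vertex 3.4 1.8 0.7
   vertex 0.0 3.8 0.6
   vertex 3.6 3.5 1.2
  endloop
 endfacet
 facet normal 0.994 -0.109 -0.027
  outer loop
   vertex 3.4 1.8 0.7
   vertex 3.6 3.5 1.2
   vertex 3.3 0.2 3.5
  endloop
 endfacet
 facet normal 0.663 0.431 0.612
  outer loop
   vertex 3.0 1.3 3.4
   vertex 3.6 3.5 1.2
   vertex 1.4 3.9 3.3
  endloop
 endfacet
 facet normal 0.826 0.270 0.495
  outer loop
   vertex 3.0 1.3 3.4
   vertex 3.3 0.2 3.5
   vertex 3.6 3.5 1.2
  endloop
 endfacet
 facet normal 0.150 0.130 0.980
  outer loop
   vertex 3.0 1.3 3.4
   vertex 1.4 3.9 3.3
   vertex 3.3 0.2 3.5
  endloop
 endfacet
 facet normal 0.199 -0.928 -0.314
  outer loop
   vertex 2.5 0.4 2.4
   vertex 3.3 0.2 3.5
   vertex 0.0 0.1 1.7
  endloop
 endfacet
 facet normal 0.247 -0.808 -0.535
  outer loop
   vertex 2.5 0.4 2.4
   vertex 0.0 0.1 1.7
   vertex 3.4 1.8 0.7
  endloop
 endfacet
 facet normal 0.408 -0.799 -0.442
  outer loop
   vertex 2.5 0.4 2.4
   vertex 3.4 1.8 0.7
   vertex 3.3 0.2 3.5
  endloop
 endfacet
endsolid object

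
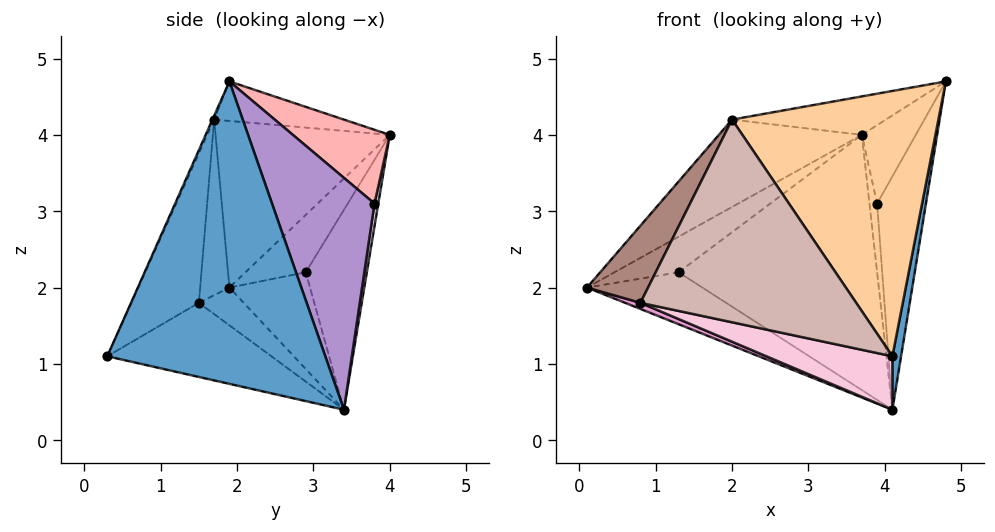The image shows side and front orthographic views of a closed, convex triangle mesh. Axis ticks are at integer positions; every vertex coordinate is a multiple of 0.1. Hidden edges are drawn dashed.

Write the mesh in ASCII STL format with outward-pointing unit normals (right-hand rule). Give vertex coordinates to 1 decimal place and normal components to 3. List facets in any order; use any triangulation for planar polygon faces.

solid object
 facet normal 0.984 -0.039 -0.174
  outer loop
   vertex 4.1 0.3 1.1
   vertex 4.1 3.4 0.4
   vertex 4.8 1.9 4.7
  endloop
 endfacet
 facet normal -0.626 0.514 0.587
  outer loop
   vertex 2.0 1.7 4.2
   vertex 3.7 4.0 4.0
   vertex 0.1 1.9 2.0
  endloop
 endfacet
 facet normal -0.187 0.221 0.957
  outer loop
   vertex 2.0 1.7 4.2
   vertex 4.8 1.9 4.7
   vertex 3.7 4.0 4.0
  endloop
 endfacet
 facet normal -0.008 -0.913 0.407
  outer loop
   vertex 2.0 1.7 4.2
   vertex 4.1 0.3 1.1
   vertex 4.8 1.9 4.7
  endloop
 endfacet
 facet normal -0.620 0.660 0.424
  outer loop
   vertex 1.3 2.9 2.2
   vertex 0.1 1.9 2.0
   vertex 3.7 4.0 4.0
  endloop
 endfacet
 facet normal -0.477 0.683 -0.553
  outer loop
   vertex 1.3 2.9 2.2
   vertex 4.1 3.4 0.4
   vertex 0.1 1.9 2.0
  endloop
 endfacet
 facet normal -0.289 0.939 -0.189
  outer loop
   vertex 1.3 2.9 2.2
   vertex 3.7 4.0 4.0
   vertex 4.1 3.4 0.4
  endloop
 endfacet
 facet normal 0.871 0.485 0.086
  outer loop
   vertex 3.9 3.8 3.1
   vertex 3.7 4.0 4.0
   vertex 4.8 1.9 4.7
  endloop
 endfacet
 facet normal 0.903 0.430 0.003
  outer loop
   vertex 3.9 3.8 3.1
   vertex 4.8 1.9 4.7
   vertex 4.1 3.4 0.4
  endloop
 endfacet
 facet normal 0.445 0.890 -0.099
  outer loop
   vertex 3.9 3.8 3.1
   vertex 4.1 3.4 0.4
   vertex 3.7 4.0 4.0
  endloop
 endfacet
 facet normal -0.415 -0.866 0.280
  outer loop
   vertex 0.8 1.5 1.8
   vertex 2.0 1.7 4.2
   vertex 0.1 1.9 2.0
  endloop
 endfacet
 facet normal -0.291 -0.930 0.223
  outer loop
   vertex 0.8 1.5 1.8
   vertex 4.1 0.3 1.1
   vertex 2.0 1.7 4.2
  endloop
 endfacet
 facet normal -0.332 -0.113 -0.936
  outer loop
   vertex 0.8 1.5 1.8
   vertex 0.1 1.9 2.0
   vertex 4.1 3.4 0.4
  endloop
 endfacet
 facet normal -0.276 -0.212 -0.938
  outer loop
   vertex 0.8 1.5 1.8
   vertex 4.1 3.4 0.4
   vertex 4.1 0.3 1.1
  endloop
 endfacet
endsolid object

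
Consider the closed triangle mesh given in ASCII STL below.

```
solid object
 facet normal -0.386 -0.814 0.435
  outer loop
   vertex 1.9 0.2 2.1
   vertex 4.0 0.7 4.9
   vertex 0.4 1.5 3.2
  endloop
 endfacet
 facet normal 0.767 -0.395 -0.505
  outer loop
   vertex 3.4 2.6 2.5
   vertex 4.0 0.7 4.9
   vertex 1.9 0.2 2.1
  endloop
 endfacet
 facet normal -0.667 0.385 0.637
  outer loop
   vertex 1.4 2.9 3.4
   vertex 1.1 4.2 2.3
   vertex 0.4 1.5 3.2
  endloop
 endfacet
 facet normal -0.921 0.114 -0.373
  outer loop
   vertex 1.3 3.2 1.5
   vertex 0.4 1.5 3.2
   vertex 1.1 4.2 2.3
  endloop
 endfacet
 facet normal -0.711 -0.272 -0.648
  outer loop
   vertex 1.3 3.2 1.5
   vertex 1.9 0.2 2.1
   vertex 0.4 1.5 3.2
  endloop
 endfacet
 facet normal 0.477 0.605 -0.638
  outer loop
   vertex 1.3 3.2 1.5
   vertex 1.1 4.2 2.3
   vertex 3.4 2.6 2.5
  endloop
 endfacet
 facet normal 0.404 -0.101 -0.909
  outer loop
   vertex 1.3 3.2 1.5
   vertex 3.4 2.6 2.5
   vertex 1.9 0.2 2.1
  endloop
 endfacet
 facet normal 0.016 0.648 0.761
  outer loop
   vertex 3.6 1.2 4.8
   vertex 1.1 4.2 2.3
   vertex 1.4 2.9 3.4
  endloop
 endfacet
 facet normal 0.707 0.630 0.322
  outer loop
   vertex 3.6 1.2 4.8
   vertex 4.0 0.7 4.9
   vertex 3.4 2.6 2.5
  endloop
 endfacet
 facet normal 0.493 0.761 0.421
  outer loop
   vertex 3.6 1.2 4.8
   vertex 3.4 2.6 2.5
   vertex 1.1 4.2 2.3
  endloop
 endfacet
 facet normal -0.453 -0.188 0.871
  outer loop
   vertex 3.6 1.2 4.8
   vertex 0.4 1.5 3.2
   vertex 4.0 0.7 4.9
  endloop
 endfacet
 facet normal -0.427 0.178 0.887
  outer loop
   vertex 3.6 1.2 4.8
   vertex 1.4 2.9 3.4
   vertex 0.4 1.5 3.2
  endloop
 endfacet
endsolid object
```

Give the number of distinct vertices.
8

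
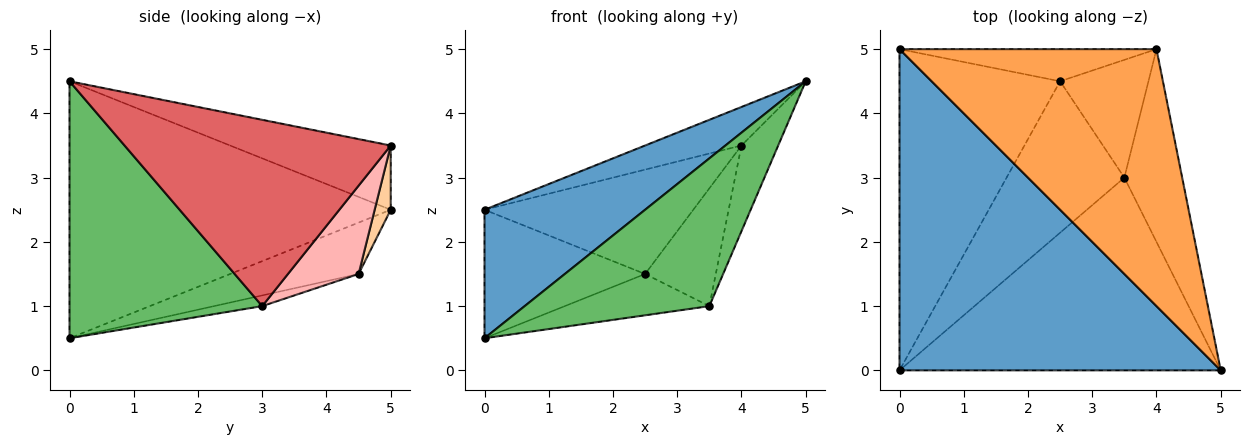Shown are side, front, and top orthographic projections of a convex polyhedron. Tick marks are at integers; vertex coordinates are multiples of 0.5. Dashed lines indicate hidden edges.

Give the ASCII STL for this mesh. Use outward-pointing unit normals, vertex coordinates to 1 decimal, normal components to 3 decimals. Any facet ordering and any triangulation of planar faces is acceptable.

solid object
 facet normal -0.596 -0.298 0.745
  outer loop
   vertex 0.0 0.0 0.5
   vertex 5.0 0.0 4.5
   vertex 0.0 5.0 2.5
  endloop
 endfacet
 facet normal -0.285 0.356 -0.890
  outer loop
   vertex 2.5 4.5 1.5
   vertex 0.0 0.0 0.5
   vertex 0.0 5.0 2.5
  endloop
 endfacet
 facet normal -0.240 0.144 0.960
  outer loop
   vertex 4.0 5.0 3.5
   vertex 0.0 5.0 2.5
   vertex 5.0 0.0 4.5
  endloop
 endfacet
 facet normal 0.073 0.953 -0.293
  outer loop
   vertex 4.0 5.0 3.5
   vertex 2.5 4.5 1.5
   vertex 0.0 5.0 2.5
  endloop
 endfacet
 facet normal 0.536 -0.514 -0.670
  outer loop
   vertex 3.5 3.0 1.0
   vertex 5.0 0.0 4.5
   vertex 0.0 0.0 0.5
  endloop
 endfacet
 facet normal -0.087 0.262 -0.961
  outer loop
   vertex 3.5 3.0 1.0
   vertex 0.0 0.0 0.5
   vertex 2.5 4.5 1.5
  endloop
 endfacet
 facet normal 0.947 0.131 -0.294
  outer loop
   vertex 3.5 3.0 1.0
   vertex 4.0 5.0 3.5
   vertex 5.0 0.0 4.5
  endloop
 endfacet
 facet normal 0.577 0.577 -0.577
  outer loop
   vertex 3.5 3.0 1.0
   vertex 2.5 4.5 1.5
   vertex 4.0 5.0 3.5
  endloop
 endfacet
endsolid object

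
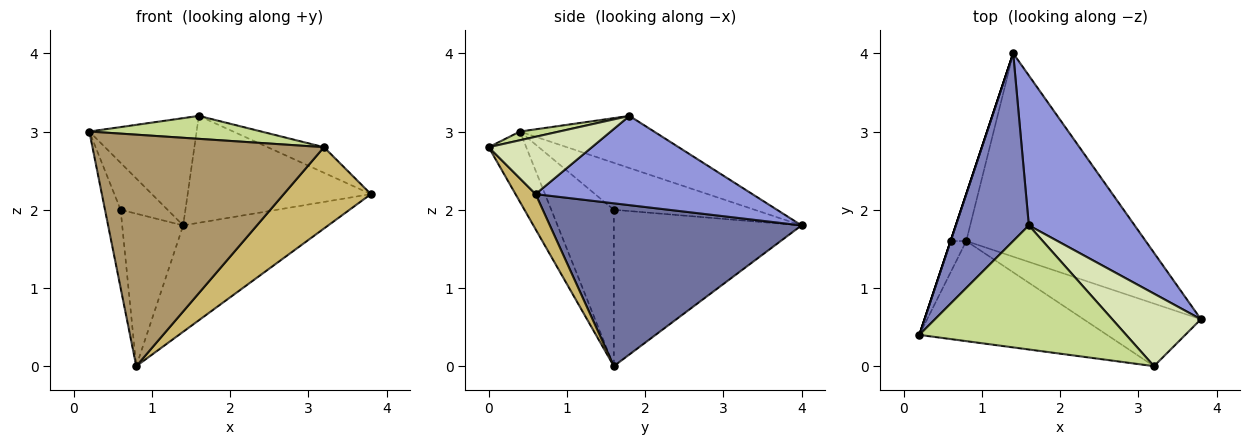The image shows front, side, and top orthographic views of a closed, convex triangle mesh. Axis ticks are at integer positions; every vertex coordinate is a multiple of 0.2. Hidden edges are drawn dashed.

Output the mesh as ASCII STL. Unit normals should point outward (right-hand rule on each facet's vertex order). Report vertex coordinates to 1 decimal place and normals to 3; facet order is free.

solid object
 facet normal 0.627 0.361 -0.690
  outer loop
   vertex 0.8 1.6 0.0
   vertex 1.4 4.0 1.8
   vertex 3.8 0.6 2.2
  endloop
 endfacet
 facet normal -0.527 0.422 0.738
  outer loop
   vertex 1.6 1.8 3.2
   vertex 1.4 4.0 1.8
   vertex 0.2 0.4 3.0
  endloop
 endfacet
 facet normal 0.566 0.479 0.671
  outer loop
   vertex 1.6 1.8 3.2
   vertex 3.8 0.6 2.2
   vertex 1.4 4.0 1.8
  endloop
 endfacet
 facet normal -0.949 0.316 0.000
  outer loop
   vertex 0.6 1.6 2.0
   vertex 0.2 0.4 3.0
   vertex 1.4 4.0 1.8
  endloop
 endfacet
 facet normal -0.966 0.241 -0.097
  outer loop
   vertex 0.6 1.6 2.0
   vertex 0.8 1.6 0.0
   vertex 0.2 0.4 3.0
  endloop
 endfacet
 facet normal -0.947 0.308 -0.095
  outer loop
   vertex 0.6 1.6 2.0
   vertex 1.4 4.0 1.8
   vertex 0.8 1.6 0.0
  endloop
 endfacet
 facet normal 0.041 -0.182 0.982
  outer loop
   vertex 3.2 0.0 2.8
   vertex 1.6 1.8 3.2
   vertex 0.2 0.4 3.0
  endloop
 endfacet
 facet normal 0.521 0.284 0.805
  outer loop
   vertex 3.2 0.0 2.8
   vertex 3.8 0.6 2.2
   vertex 1.6 1.8 3.2
  endloop
 endfacet
 facet normal -0.147 -0.908 -0.393
  outer loop
   vertex 3.2 0.0 2.8
   vertex 0.2 0.4 3.0
   vertex 0.8 1.6 0.0
  endloop
 endfacet
 facet normal 0.180 -0.780 -0.600
  outer loop
   vertex 3.2 0.0 2.8
   vertex 0.8 1.6 0.0
   vertex 3.8 0.6 2.2
  endloop
 endfacet
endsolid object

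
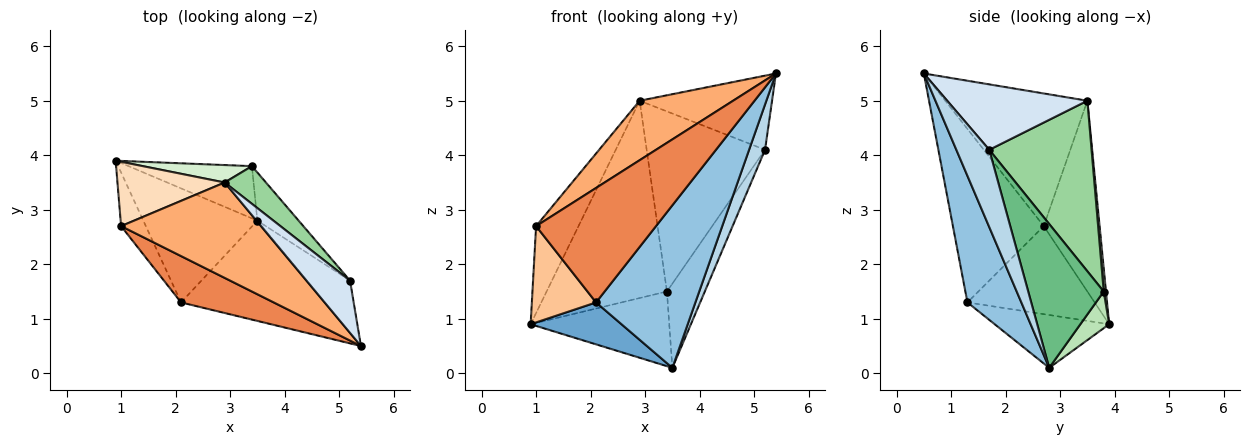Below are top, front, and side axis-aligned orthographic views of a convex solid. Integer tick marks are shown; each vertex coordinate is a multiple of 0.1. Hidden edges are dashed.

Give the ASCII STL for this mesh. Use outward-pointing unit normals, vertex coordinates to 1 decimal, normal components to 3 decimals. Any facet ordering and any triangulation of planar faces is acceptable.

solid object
 facet normal -0.399 -0.316 -0.861
  outer loop
   vertex 2.1 1.3 1.3
   vertex 0.9 3.9 0.9
   vertex 3.5 2.8 0.1
  endloop
 endfacet
 facet normal 0.419 -0.773 -0.477
  outer loop
   vertex 2.1 1.3 1.3
   vertex 3.5 2.8 0.1
   vertex 5.4 0.5 5.5
  endloop
 endfacet
 facet normal 0.804 -0.390 -0.449
  outer loop
   vertex 5.2 1.7 4.1
   vertex 5.4 0.5 5.5
   vertex 3.5 2.8 0.1
  endloop
 endfacet
 facet normal 0.654 0.618 0.436
  outer loop
   vertex 5.2 1.7 4.1
   vertex 2.9 3.5 5.0
   vertex 5.4 0.5 5.5
  endloop
 endfacet
 facet normal -0.575 -0.759 0.307
  outer loop
   vertex 1.0 2.7 2.7
   vertex 2.1 1.3 1.3
   vertex 5.4 0.5 5.5
  endloop
 endfacet
 facet normal -0.627 -0.412 0.661
  outer loop
   vertex 1.0 2.7 2.7
   vertex 5.4 0.5 5.5
   vertex 2.9 3.5 5.0
  endloop
 endfacet
 facet normal -0.866 -0.437 -0.243
  outer loop
   vertex 1.0 2.7 2.7
   vertex 0.9 3.9 0.9
   vertex 2.1 1.3 1.3
  endloop
 endfacet
 facet normal -0.727 0.552 0.408
  outer loop
   vertex 1.0 2.7 2.7
   vertex 2.9 3.5 5.0
   vertex 0.9 3.9 0.9
  endloop
 endfacet
 facet normal 0.866 0.434 -0.248
  outer loop
   vertex 3.4 3.8 1.5
   vertex 5.2 1.7 4.1
   vertex 3.5 2.8 0.1
  endloop
 endfacet
 facet normal 0.646 0.747 0.156
  outer loop
   vertex 3.4 3.8 1.5
   vertex 2.9 3.5 5.0
   vertex 5.2 1.7 4.1
  endloop
 endfacet
 facet normal 0.168 0.808 -0.565
  outer loop
   vertex 3.4 3.8 1.5
   vertex 3.5 2.8 0.1
   vertex 0.9 3.9 0.9
  endloop
 endfacet
 facet normal 0.019 0.996 0.088
  outer loop
   vertex 3.4 3.8 1.5
   vertex 0.9 3.9 0.9
   vertex 2.9 3.5 5.0
  endloop
 endfacet
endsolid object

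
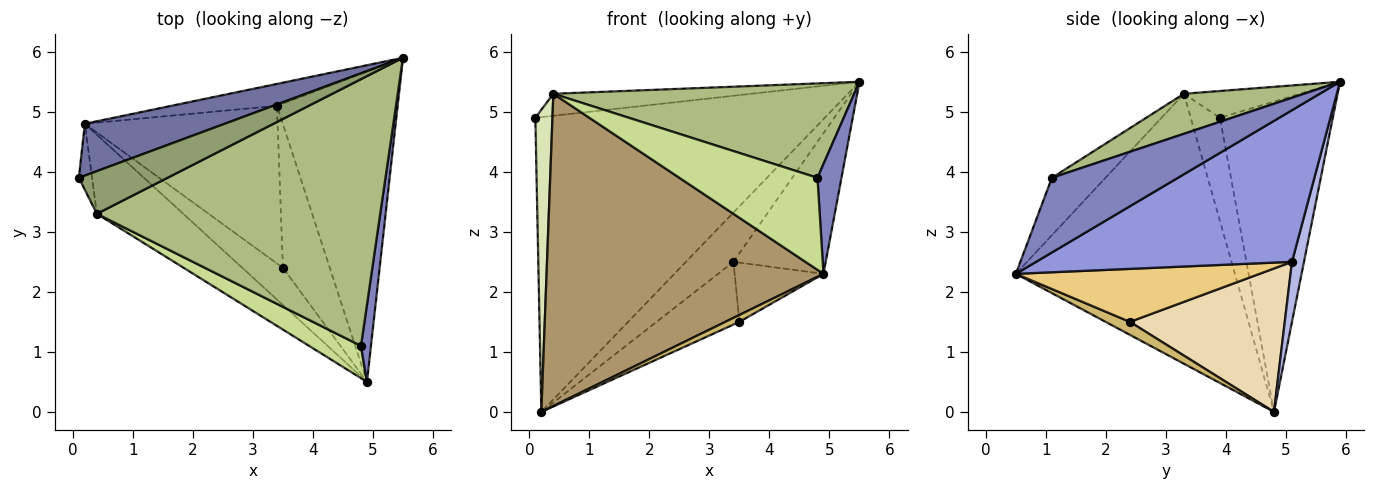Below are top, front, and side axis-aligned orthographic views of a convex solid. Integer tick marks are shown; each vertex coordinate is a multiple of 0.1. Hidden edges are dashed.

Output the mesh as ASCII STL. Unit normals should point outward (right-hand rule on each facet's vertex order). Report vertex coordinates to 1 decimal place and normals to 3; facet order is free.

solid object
 facet normal -0.358 0.919 0.162
  outer loop
   vertex 0.2 4.8 0.0
   vertex 0.1 3.9 4.9
   vertex 5.5 5.9 5.5
  endloop
 endfacet
 facet normal 0.974 -0.186 0.130
  outer loop
   vertex 4.8 1.1 3.9
   vertex 4.9 0.5 2.3
   vertex 5.5 5.9 5.5
  endloop
 endfacet
 facet normal 0.753 0.272 -0.599
  outer loop
   vertex 3.4 5.1 2.5
   vertex 5.5 5.9 5.5
   vertex 4.9 0.5 2.3
  endloop
 endfacet
 facet normal 0.225 0.891 -0.395
  outer loop
   vertex 3.4 5.1 2.5
   vertex 0.2 4.8 0.0
   vertex 5.5 5.9 5.5
  endloop
 endfacet
 facet normal -0.259 0.443 0.858
  outer loop
   vertex 0.4 3.3 5.3
   vertex 5.5 5.9 5.5
   vertex 0.1 3.9 4.9
  endloop
 endfacet
 facet normal 0.132 -0.331 0.934
  outer loop
   vertex 0.4 3.3 5.3
   vertex 4.8 1.1 3.9
   vertex 5.5 5.9 5.5
  endloop
 endfacet
 facet normal -0.344 -0.886 0.311
  outer loop
   vertex 0.4 3.3 5.3
   vertex 4.9 0.5 2.3
   vertex 4.8 1.1 3.9
  endloop
 endfacet
 facet normal -0.858 -0.502 -0.110
  outer loop
   vertex 0.4 3.3 5.3
   vertex 0.1 3.9 4.9
   vertex 0.2 4.8 0.0
  endloop
 endfacet
 facet normal -0.609 -0.769 -0.195
  outer loop
   vertex 0.4 3.3 5.3
   vertex 0.2 4.8 0.0
   vertex 4.9 0.5 2.3
  endloop
 endfacet
 facet normal 0.300 -0.174 -0.938
  outer loop
   vertex 3.5 2.4 1.5
   vertex 4.9 0.5 2.3
   vertex 0.2 4.8 0.0
  endloop
 endfacet
 facet normal 0.723 0.263 -0.639
  outer loop
   vertex 3.5 2.4 1.5
   vertex 3.4 5.1 2.5
   vertex 4.9 0.5 2.3
  endloop
 endfacet
 facet normal 0.569 0.304 -0.764
  outer loop
   vertex 3.5 2.4 1.5
   vertex 0.2 4.8 0.0
   vertex 3.4 5.1 2.5
  endloop
 endfacet
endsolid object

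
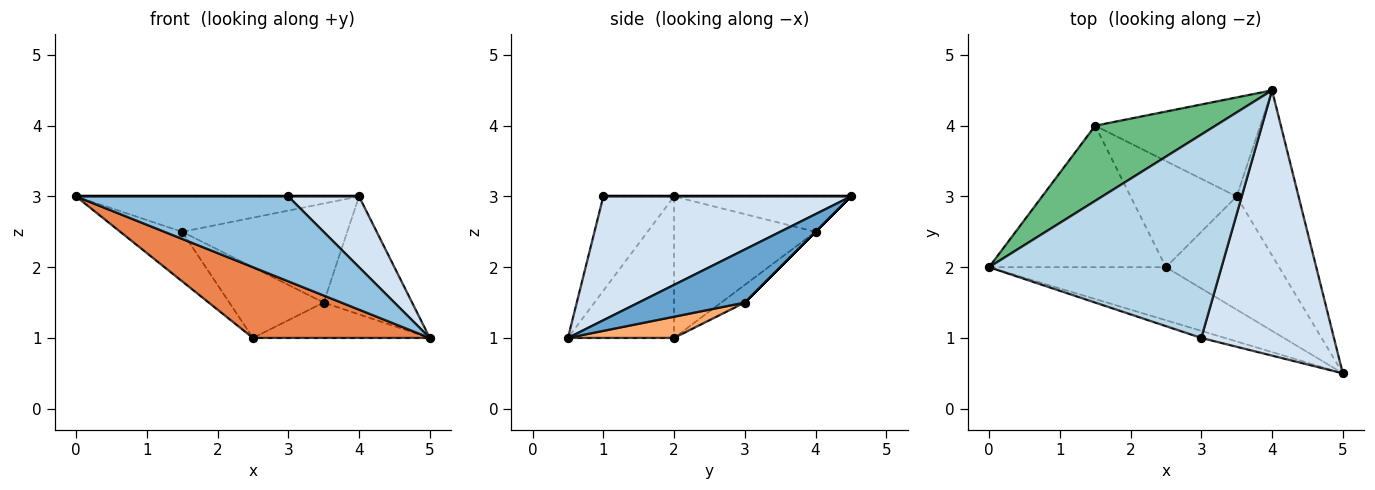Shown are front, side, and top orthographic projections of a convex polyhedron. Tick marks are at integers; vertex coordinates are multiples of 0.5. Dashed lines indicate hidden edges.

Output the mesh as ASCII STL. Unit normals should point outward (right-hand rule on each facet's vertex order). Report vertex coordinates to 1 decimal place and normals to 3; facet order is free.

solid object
 facet normal 0.572 0.477 -0.667
  outer loop
   vertex 3.5 3.0 1.5
   vertex 4.0 4.5 3.0
   vertex 5.0 0.5 1.0
  endloop
 endfacet
 facet normal -0.315 -0.946 -0.079
  outer loop
   vertex 3.0 1.0 3.0
   vertex 0.0 2.0 3.0
   vertex 5.0 0.5 1.0
  endloop
 endfacet
 facet normal 0.000 0.000 1.000
  outer loop
   vertex 3.0 1.0 3.0
   vertex 4.0 4.5 3.0
   vertex 0.0 2.0 3.0
  endloop
 endfacet
 facet normal 0.670 -0.191 0.718
  outer loop
   vertex 3.0 1.0 3.0
   vertex 5.0 0.5 1.0
   vertex 4.0 4.5 3.0
  endloop
 endfacet
 facet normal -0.433 -0.721 -0.541
  outer loop
   vertex 2.5 2.0 1.0
   vertex 5.0 0.5 1.0
   vertex 0.0 2.0 3.0
  endloop
 endfacet
 facet normal 0.176 0.294 -0.940
  outer loop
   vertex 2.5 2.0 1.0
   vertex 3.5 3.0 1.5
   vertex 5.0 0.5 1.0
  endloop
 endfacet
 facet normal 0.000 0.707 -0.707
  outer loop
   vertex 1.5 4.0 2.5
   vertex 4.0 4.5 3.0
   vertex 3.5 3.0 1.5
  endloop
 endfacet
 facet normal -0.137 0.549 -0.824
  outer loop
   vertex 1.5 4.0 2.5
   vertex 3.5 3.0 1.5
   vertex 2.5 2.0 1.0
  endloop
 endfacet
 facet normal -0.257 0.411 0.874
  outer loop
   vertex 1.5 4.0 2.5
   vertex 0.0 2.0 3.0
   vertex 4.0 4.5 3.0
  endloop
 endfacet
 facet normal -0.603 0.264 -0.753
  outer loop
   vertex 1.5 4.0 2.5
   vertex 2.5 2.0 1.0
   vertex 0.0 2.0 3.0
  endloop
 endfacet
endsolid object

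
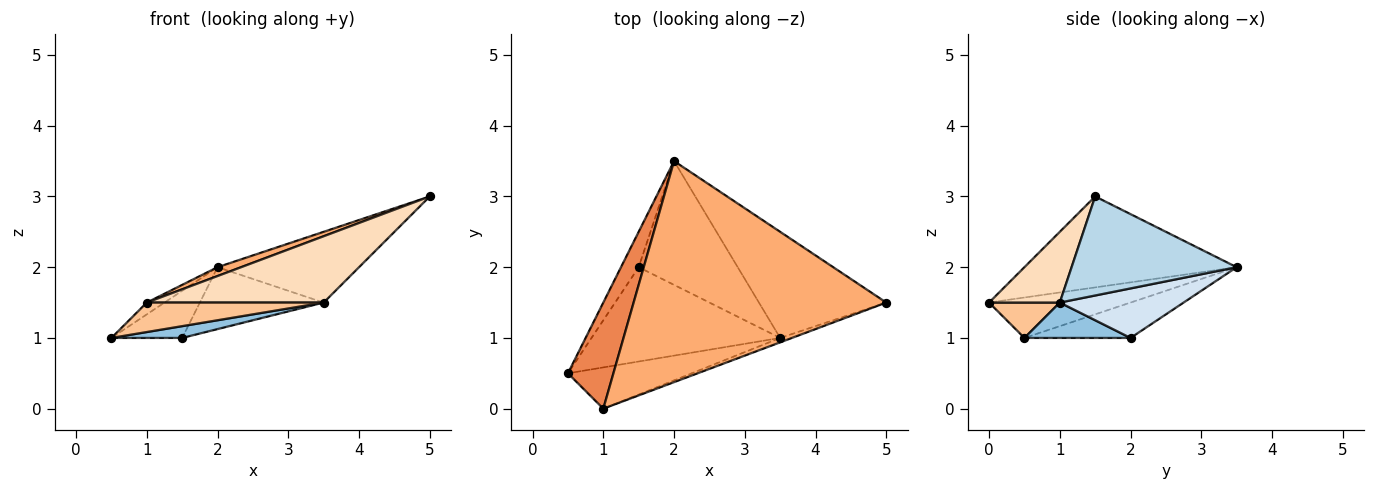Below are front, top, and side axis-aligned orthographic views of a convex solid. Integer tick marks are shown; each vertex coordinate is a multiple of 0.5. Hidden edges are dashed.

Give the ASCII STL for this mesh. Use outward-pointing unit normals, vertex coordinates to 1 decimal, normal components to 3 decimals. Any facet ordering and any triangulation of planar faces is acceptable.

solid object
 facet normal -0.768 0.512 -0.384
  outer loop
   vertex 1.5 2.0 1.0
   vertex 0.5 0.5 1.0
   vertex 2.0 3.5 2.0
  endloop
 endfacet
 facet normal 0.183 -0.122 -0.976
  outer loop
   vertex 3.5 1.0 1.5
   vertex 0.5 0.5 1.0
   vertex 1.5 2.0 1.0
  endloop
 endfacet
 facet normal 0.543 0.466 -0.699
  outer loop
   vertex 3.5 1.0 1.5
   vertex 2.0 3.5 2.0
   vertex 5.0 1.5 3.0
  endloop
 endfacet
 facet normal 0.408 0.408 -0.816
  outer loop
   vertex 3.5 1.0 1.5
   vertex 1.5 2.0 1.0
   vertex 2.0 3.5 2.0
  endloop
 endfacet
 facet normal -0.662 0.083 0.745
  outer loop
   vertex 1.0 0.0 1.5
   vertex 2.0 3.5 2.0
   vertex 0.5 0.5 1.0
  endloop
 endfacet
 facet normal -0.338 -0.038 0.940
  outer loop
   vertex 1.0 0.0 1.5
   vertex 5.0 1.5 3.0
   vertex 2.0 3.5 2.0
  endloop
 endfacet
 facet normal 0.226 -0.566 -0.793
  outer loop
   vertex 1.0 0.0 1.5
   vertex 0.5 0.5 1.0
   vertex 3.5 1.0 1.5
  endloop
 endfacet
 facet normal 0.371 -0.927 -0.062
  outer loop
   vertex 1.0 0.0 1.5
   vertex 3.5 1.0 1.5
   vertex 5.0 1.5 3.0
  endloop
 endfacet
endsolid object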